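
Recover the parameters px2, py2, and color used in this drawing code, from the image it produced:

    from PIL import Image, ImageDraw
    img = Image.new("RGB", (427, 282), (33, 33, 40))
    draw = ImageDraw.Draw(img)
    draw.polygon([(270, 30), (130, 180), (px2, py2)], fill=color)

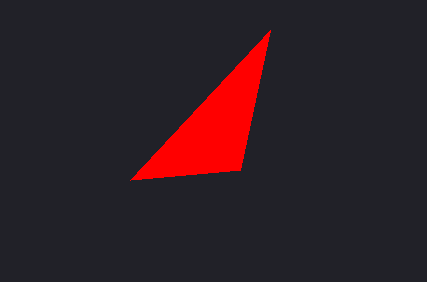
px2 = 240; py2 = 170; color = 'red'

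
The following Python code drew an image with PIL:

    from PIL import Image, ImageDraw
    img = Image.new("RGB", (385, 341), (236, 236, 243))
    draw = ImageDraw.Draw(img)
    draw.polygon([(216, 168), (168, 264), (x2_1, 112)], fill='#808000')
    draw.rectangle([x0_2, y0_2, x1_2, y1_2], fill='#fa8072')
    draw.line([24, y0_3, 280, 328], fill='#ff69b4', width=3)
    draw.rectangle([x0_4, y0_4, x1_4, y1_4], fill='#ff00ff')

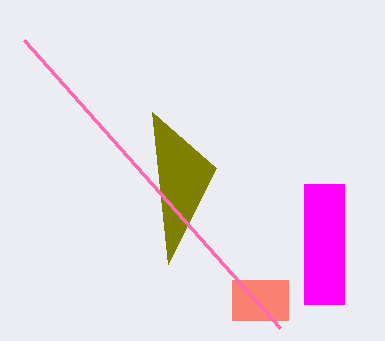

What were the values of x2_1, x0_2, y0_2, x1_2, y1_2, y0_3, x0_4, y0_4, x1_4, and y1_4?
x2_1 = 152; x0_2 = 232; y0_2 = 280; x1_2 = 288; y1_2 = 320; y0_3 = 40; x0_4 = 304; y0_4 = 184; x1_4 = 344; y1_4 = 304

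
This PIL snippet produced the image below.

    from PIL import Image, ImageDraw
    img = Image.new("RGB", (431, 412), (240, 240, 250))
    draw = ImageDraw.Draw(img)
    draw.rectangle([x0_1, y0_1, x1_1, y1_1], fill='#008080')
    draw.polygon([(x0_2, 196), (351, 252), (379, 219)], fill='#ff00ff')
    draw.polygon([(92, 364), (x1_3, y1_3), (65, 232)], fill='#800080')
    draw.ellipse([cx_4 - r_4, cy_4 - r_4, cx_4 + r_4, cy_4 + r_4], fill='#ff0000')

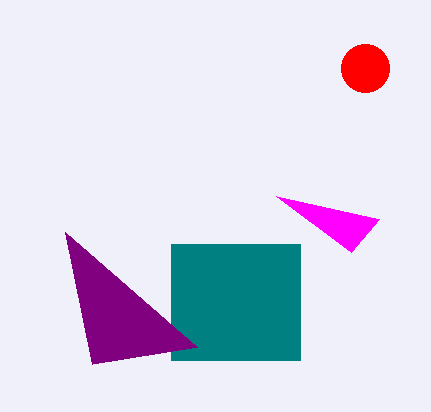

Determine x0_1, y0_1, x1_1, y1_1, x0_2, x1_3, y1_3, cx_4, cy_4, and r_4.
x0_1 = 171, y0_1 = 244, x1_1 = 300, y1_1 = 360, x0_2 = 276, x1_3 = 197, y1_3 = 347, cx_4 = 365, cy_4 = 68, r_4 = 24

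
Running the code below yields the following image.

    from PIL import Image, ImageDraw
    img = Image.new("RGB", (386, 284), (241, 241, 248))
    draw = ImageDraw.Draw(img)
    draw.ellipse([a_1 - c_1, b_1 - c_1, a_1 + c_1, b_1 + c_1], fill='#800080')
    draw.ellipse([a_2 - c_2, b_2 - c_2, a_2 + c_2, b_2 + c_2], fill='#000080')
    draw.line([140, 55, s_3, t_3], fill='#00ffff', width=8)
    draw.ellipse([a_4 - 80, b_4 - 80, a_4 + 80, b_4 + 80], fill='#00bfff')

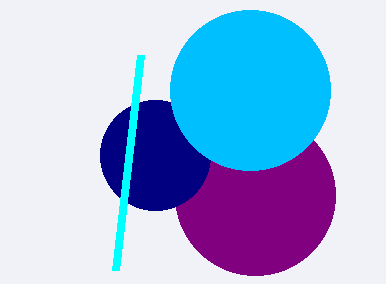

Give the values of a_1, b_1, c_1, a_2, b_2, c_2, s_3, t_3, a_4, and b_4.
a_1 = 255, b_1 = 195, c_1 = 80, a_2 = 155, b_2 = 155, c_2 = 55, s_3 = 115, t_3 = 270, a_4 = 250, b_4 = 90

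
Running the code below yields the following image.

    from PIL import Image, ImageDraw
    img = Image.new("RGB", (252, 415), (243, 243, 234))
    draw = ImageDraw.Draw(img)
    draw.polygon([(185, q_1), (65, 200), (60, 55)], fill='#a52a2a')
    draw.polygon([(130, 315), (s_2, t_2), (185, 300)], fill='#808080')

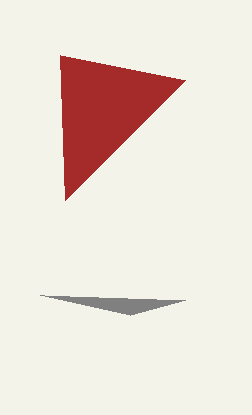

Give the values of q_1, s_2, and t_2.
q_1 = 80; s_2 = 40; t_2 = 295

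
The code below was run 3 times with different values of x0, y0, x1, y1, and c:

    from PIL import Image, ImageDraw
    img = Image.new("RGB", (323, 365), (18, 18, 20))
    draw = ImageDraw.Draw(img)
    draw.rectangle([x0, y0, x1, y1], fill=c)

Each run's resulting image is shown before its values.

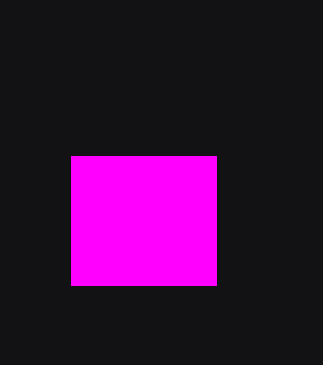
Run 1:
x0 = 71
y0 = 156
x1 = 216
y1 = 285
c = 'magenta'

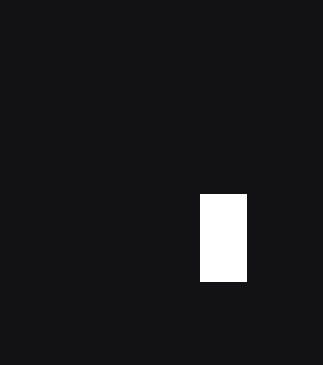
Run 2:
x0 = 200; y0 = 194; x1 = 246; y1 = 281; c = 'white'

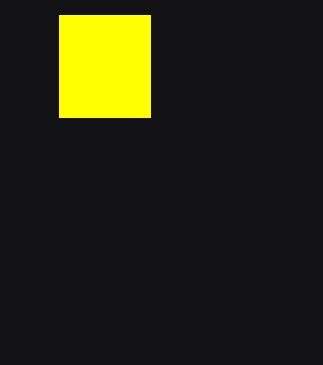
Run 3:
x0 = 59
y0 = 15
x1 = 150
y1 = 117
c = 'yellow'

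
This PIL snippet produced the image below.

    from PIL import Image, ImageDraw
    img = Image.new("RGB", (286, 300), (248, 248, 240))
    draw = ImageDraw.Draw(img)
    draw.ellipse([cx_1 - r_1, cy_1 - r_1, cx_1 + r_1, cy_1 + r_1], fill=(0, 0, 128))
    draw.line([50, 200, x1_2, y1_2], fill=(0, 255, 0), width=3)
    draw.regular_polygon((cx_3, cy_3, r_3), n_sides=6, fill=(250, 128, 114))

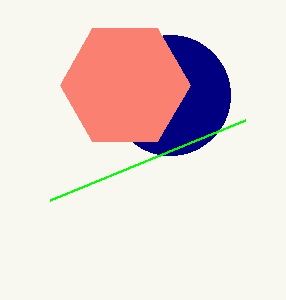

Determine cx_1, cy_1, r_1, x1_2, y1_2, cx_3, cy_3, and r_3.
cx_1 = 170
cy_1 = 95
r_1 = 60
x1_2 = 245
y1_2 = 120
cx_3 = 125
cy_3 = 85
r_3 = 65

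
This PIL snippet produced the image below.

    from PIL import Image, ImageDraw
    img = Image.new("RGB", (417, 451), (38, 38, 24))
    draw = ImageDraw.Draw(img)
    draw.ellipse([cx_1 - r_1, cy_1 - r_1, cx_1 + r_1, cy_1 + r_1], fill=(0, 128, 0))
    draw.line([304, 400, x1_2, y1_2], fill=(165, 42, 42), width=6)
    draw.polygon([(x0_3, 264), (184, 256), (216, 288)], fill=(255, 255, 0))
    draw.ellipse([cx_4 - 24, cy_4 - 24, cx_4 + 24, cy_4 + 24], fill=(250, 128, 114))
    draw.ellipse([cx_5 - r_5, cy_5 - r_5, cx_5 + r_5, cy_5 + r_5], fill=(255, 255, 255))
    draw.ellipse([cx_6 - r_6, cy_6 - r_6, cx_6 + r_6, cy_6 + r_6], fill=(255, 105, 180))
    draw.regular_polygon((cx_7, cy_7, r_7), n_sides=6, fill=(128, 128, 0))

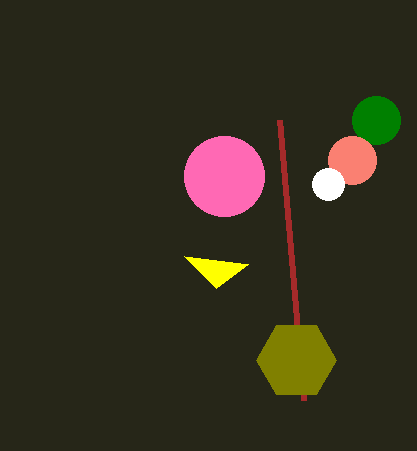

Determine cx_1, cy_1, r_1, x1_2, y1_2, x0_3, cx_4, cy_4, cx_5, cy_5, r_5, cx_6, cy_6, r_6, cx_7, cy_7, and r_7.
cx_1 = 376
cy_1 = 120
r_1 = 24
x1_2 = 280
y1_2 = 120
x0_3 = 248
cx_4 = 352
cy_4 = 160
cx_5 = 328
cy_5 = 184
r_5 = 16
cx_6 = 224
cy_6 = 176
r_6 = 40
cx_7 = 296
cy_7 = 360
r_7 = 40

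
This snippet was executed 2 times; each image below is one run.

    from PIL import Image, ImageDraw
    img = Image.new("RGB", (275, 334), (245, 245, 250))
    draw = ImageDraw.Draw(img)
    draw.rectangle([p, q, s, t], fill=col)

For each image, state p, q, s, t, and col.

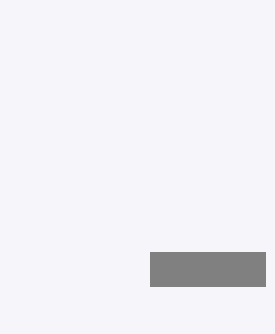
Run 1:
p = 150; q = 252; s = 265; t = 286; col = 'gray'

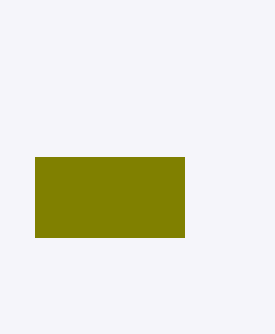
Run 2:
p = 35, q = 157, s = 184, t = 237, col = 'olive'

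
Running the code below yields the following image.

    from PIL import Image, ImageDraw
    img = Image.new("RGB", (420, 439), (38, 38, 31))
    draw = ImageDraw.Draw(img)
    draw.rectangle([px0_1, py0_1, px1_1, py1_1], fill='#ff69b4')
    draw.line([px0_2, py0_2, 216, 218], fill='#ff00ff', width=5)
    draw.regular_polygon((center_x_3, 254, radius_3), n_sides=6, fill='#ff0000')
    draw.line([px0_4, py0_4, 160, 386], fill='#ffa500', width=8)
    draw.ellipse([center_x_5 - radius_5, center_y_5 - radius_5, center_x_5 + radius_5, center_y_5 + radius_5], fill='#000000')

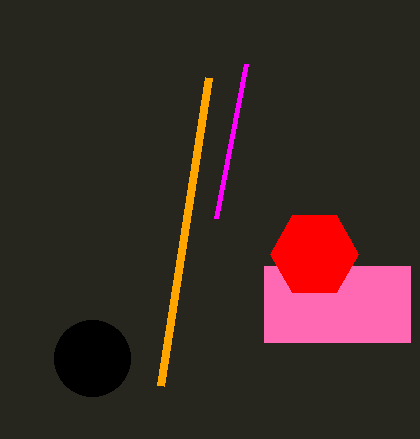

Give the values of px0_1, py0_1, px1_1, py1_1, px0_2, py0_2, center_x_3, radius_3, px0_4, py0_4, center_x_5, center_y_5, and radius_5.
px0_1 = 264
py0_1 = 266
px1_1 = 410
py1_1 = 342
px0_2 = 246
py0_2 = 64
center_x_3 = 314
radius_3 = 44
px0_4 = 208
py0_4 = 78
center_x_5 = 92
center_y_5 = 358
radius_5 = 38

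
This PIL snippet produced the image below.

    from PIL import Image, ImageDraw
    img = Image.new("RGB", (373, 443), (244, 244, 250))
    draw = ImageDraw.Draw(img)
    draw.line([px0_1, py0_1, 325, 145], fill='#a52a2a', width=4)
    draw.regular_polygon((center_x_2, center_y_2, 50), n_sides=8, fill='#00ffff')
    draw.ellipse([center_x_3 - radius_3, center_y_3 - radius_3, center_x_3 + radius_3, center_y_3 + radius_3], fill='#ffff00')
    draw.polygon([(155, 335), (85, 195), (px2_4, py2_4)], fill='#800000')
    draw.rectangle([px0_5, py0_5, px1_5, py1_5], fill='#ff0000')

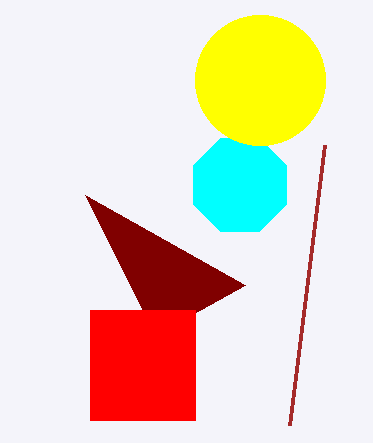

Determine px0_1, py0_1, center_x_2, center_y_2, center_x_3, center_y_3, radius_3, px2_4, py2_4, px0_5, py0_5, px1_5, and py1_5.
px0_1 = 290
py0_1 = 425
center_x_2 = 240
center_y_2 = 185
center_x_3 = 260
center_y_3 = 80
radius_3 = 65
px2_4 = 245
py2_4 = 285
px0_5 = 90
py0_5 = 310
px1_5 = 195
py1_5 = 420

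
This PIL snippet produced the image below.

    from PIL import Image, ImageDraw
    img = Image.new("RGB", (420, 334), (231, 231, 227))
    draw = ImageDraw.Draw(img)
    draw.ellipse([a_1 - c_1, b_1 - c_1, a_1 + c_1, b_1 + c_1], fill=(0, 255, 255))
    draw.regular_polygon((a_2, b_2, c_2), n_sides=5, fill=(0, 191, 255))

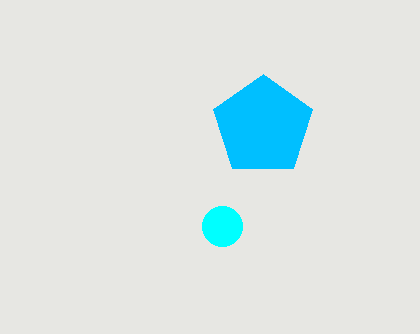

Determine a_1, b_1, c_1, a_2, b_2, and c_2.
a_1 = 222
b_1 = 226
c_1 = 20
a_2 = 263
b_2 = 126
c_2 = 52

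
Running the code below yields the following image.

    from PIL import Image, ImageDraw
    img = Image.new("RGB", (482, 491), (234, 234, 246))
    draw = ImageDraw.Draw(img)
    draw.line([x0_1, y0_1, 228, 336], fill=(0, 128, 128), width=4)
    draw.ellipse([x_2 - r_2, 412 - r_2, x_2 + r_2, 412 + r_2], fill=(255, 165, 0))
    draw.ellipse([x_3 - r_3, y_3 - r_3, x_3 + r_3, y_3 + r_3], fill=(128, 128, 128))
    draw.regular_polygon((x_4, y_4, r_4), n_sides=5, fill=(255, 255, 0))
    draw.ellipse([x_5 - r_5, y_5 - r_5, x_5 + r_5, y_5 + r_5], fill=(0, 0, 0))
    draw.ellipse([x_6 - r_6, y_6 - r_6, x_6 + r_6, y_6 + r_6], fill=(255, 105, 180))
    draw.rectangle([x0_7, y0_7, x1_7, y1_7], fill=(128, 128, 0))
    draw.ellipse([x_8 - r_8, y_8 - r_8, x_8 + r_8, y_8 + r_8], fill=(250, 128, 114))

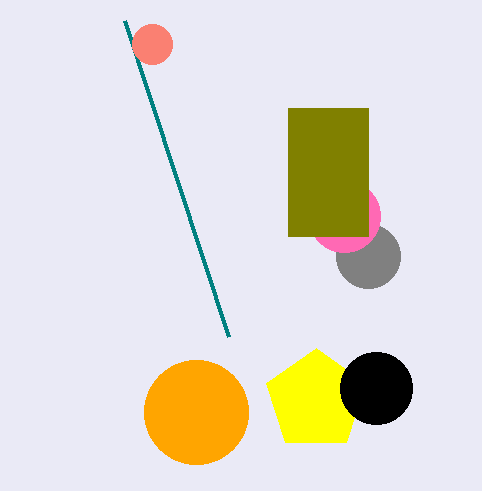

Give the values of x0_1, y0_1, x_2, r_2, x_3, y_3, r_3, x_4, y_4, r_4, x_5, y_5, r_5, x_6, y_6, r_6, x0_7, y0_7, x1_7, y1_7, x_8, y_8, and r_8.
x0_1 = 124, y0_1 = 20, x_2 = 196, r_2 = 52, x_3 = 368, y_3 = 256, r_3 = 32, x_4 = 316, y_4 = 400, r_4 = 52, x_5 = 376, y_5 = 388, r_5 = 36, x_6 = 344, y_6 = 216, r_6 = 36, x0_7 = 288, y0_7 = 108, x1_7 = 368, y1_7 = 236, x_8 = 152, y_8 = 44, r_8 = 20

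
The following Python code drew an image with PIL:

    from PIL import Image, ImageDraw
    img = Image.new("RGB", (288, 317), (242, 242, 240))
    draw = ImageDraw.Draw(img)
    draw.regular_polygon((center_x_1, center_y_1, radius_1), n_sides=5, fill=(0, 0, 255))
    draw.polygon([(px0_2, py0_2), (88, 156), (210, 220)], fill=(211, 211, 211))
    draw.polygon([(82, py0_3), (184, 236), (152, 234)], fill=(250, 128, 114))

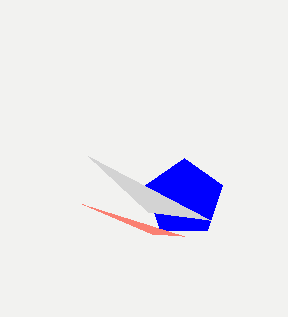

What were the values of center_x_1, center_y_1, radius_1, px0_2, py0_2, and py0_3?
center_x_1 = 184
center_y_1 = 198
radius_1 = 40
px0_2 = 148
py0_2 = 212
py0_3 = 204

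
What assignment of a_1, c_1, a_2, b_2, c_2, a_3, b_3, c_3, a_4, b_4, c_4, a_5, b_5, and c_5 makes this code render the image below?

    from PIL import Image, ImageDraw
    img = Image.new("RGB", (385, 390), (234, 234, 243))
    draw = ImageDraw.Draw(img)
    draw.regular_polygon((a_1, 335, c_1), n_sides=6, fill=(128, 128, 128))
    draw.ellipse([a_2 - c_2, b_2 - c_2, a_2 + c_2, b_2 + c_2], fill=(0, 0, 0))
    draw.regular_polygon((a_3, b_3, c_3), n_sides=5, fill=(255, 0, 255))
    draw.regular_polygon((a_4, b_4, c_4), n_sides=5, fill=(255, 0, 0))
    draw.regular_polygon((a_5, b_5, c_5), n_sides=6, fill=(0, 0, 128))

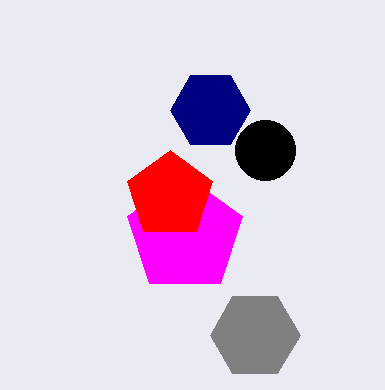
a_1 = 255
c_1 = 45
a_2 = 265
b_2 = 150
c_2 = 30
a_3 = 185
b_3 = 235
c_3 = 60
a_4 = 170
b_4 = 195
c_4 = 45
a_5 = 210
b_5 = 110
c_5 = 40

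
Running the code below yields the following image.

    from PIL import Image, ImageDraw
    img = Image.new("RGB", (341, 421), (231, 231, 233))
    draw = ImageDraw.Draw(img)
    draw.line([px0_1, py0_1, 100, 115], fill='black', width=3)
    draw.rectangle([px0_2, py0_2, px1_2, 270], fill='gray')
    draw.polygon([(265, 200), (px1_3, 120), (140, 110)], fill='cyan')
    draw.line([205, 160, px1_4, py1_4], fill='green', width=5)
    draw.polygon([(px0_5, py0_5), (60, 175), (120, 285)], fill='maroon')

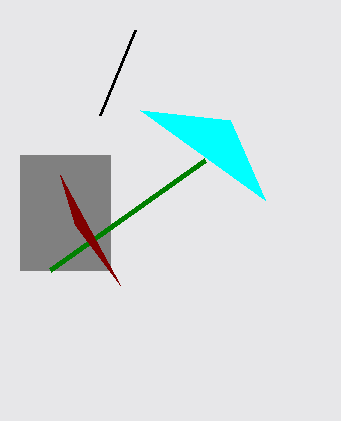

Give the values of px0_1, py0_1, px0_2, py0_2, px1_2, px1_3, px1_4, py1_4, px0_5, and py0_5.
px0_1 = 135; py0_1 = 30; px0_2 = 20; py0_2 = 155; px1_2 = 110; px1_3 = 230; px1_4 = 50; py1_4 = 270; px0_5 = 75; py0_5 = 225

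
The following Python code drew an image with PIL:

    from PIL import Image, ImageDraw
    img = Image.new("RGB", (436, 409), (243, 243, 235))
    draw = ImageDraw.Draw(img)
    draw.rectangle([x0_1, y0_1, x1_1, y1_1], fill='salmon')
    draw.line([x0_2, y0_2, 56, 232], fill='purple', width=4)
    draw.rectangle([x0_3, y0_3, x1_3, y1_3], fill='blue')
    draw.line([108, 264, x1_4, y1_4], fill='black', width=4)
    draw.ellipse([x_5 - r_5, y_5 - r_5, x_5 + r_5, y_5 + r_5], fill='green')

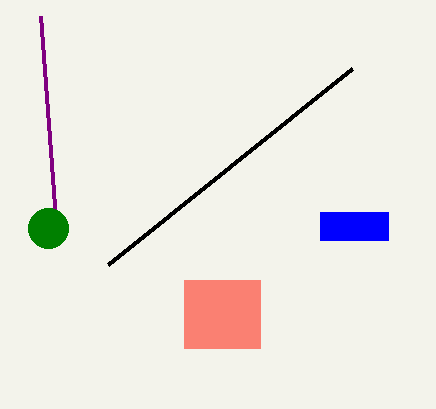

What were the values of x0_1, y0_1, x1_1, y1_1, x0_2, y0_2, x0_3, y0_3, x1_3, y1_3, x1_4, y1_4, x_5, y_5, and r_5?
x0_1 = 184
y0_1 = 280
x1_1 = 260
y1_1 = 348
x0_2 = 40
y0_2 = 16
x0_3 = 320
y0_3 = 212
x1_3 = 388
y1_3 = 240
x1_4 = 352
y1_4 = 68
x_5 = 48
y_5 = 228
r_5 = 20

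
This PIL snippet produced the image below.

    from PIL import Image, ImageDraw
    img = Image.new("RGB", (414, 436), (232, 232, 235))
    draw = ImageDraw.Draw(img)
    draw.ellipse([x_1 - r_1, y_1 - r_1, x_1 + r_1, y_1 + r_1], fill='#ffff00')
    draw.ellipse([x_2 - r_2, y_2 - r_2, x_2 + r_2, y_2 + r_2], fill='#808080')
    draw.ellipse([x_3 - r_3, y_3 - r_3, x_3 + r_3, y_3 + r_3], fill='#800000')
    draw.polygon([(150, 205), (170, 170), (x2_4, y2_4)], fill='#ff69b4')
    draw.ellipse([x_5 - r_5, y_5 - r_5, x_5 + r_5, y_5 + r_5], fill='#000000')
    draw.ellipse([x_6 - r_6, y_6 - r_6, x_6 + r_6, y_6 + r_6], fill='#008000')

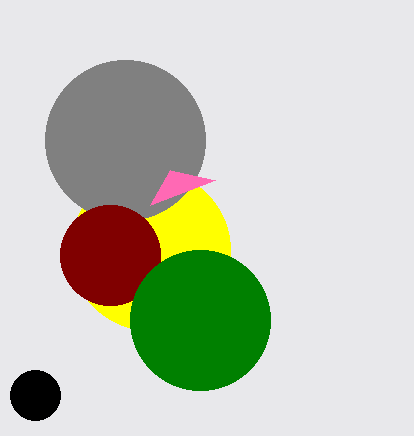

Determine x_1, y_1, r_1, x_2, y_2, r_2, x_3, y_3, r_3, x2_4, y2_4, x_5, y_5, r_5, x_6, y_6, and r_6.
x_1 = 150, y_1 = 250, r_1 = 80, x_2 = 125, y_2 = 140, r_2 = 80, x_3 = 110, y_3 = 255, r_3 = 50, x2_4 = 215, y2_4 = 180, x_5 = 35, y_5 = 395, r_5 = 25, x_6 = 200, y_6 = 320, r_6 = 70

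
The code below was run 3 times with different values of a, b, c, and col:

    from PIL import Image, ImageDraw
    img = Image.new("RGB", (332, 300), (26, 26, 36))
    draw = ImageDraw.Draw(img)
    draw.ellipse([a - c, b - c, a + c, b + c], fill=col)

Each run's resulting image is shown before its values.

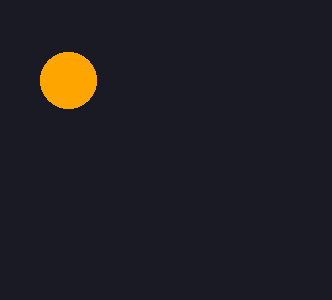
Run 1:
a = 68; b = 80; c = 28; col = 'orange'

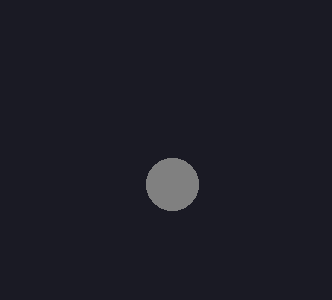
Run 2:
a = 172, b = 184, c = 26, col = 'gray'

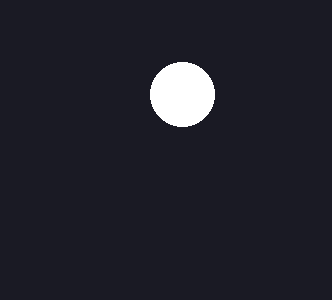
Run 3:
a = 182; b = 94; c = 32; col = 'white'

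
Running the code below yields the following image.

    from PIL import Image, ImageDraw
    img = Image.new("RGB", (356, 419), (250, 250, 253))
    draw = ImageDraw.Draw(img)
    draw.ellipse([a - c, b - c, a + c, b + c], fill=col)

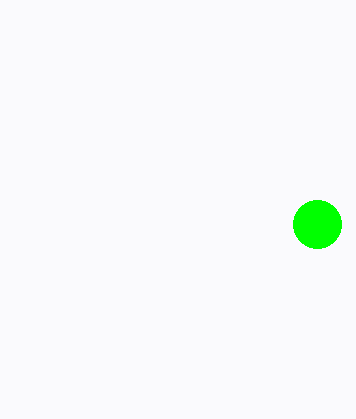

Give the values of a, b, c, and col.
a = 317
b = 224
c = 24
col = 'lime'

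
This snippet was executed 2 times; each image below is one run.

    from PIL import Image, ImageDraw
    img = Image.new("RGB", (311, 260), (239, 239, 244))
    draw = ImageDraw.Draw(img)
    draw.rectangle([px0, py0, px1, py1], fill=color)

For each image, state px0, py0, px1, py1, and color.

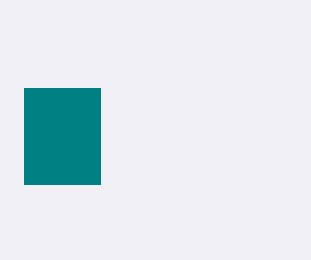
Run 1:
px0 = 24; py0 = 88; px1 = 100; py1 = 184; color = 'teal'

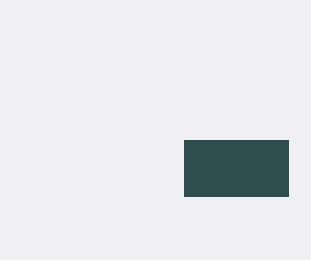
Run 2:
px0 = 184
py0 = 140
px1 = 288
py1 = 196
color = 'darkslategray'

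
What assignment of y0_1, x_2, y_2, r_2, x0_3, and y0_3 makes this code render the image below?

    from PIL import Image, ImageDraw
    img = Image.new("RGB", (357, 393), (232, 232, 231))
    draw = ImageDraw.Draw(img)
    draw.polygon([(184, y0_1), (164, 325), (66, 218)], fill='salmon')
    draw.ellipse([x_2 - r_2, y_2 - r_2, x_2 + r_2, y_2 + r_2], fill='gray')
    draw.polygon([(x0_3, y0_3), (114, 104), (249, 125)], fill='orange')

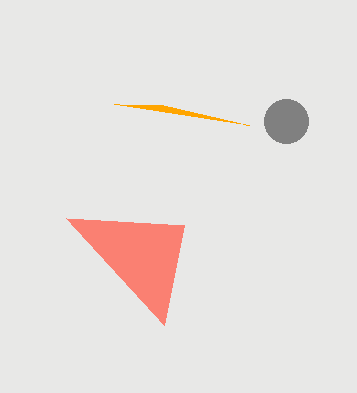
y0_1 = 225
x_2 = 286
y_2 = 121
r_2 = 22
x0_3 = 163
y0_3 = 105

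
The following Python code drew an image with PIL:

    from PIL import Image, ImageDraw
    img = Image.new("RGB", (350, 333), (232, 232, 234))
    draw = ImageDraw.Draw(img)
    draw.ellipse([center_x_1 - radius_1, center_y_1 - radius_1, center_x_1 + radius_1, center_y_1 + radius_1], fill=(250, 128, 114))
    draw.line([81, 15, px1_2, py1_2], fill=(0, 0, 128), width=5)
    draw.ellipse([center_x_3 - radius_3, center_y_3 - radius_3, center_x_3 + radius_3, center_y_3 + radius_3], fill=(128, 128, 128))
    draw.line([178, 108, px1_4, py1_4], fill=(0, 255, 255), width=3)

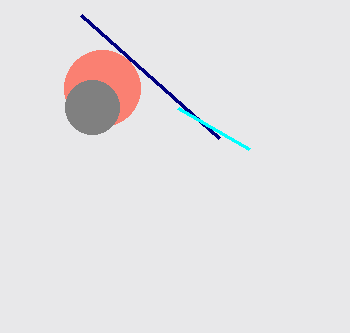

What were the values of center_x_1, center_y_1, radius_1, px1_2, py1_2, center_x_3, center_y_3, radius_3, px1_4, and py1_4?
center_x_1 = 102
center_y_1 = 88
radius_1 = 38
px1_2 = 219
py1_2 = 138
center_x_3 = 92
center_y_3 = 107
radius_3 = 27
px1_4 = 249
py1_4 = 149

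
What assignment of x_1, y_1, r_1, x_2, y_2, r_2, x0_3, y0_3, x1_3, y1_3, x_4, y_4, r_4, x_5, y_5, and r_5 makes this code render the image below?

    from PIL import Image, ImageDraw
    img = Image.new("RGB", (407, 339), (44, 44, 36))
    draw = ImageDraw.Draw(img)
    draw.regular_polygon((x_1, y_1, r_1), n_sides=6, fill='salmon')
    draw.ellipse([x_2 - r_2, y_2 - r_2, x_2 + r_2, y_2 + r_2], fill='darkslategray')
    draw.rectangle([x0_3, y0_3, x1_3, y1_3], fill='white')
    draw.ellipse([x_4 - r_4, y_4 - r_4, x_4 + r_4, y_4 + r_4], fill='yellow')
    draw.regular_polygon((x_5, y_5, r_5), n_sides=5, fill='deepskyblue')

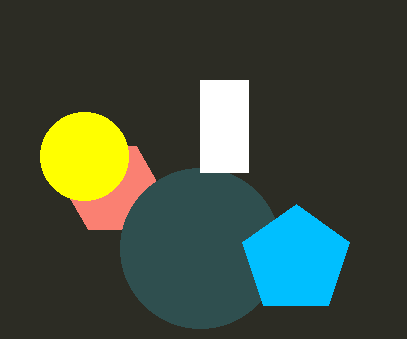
x_1 = 112
y_1 = 188
r_1 = 48
x_2 = 200
y_2 = 248
r_2 = 80
x0_3 = 200
y0_3 = 80
x1_3 = 248
y1_3 = 172
x_4 = 84
y_4 = 156
r_4 = 44
x_5 = 296
y_5 = 260
r_5 = 56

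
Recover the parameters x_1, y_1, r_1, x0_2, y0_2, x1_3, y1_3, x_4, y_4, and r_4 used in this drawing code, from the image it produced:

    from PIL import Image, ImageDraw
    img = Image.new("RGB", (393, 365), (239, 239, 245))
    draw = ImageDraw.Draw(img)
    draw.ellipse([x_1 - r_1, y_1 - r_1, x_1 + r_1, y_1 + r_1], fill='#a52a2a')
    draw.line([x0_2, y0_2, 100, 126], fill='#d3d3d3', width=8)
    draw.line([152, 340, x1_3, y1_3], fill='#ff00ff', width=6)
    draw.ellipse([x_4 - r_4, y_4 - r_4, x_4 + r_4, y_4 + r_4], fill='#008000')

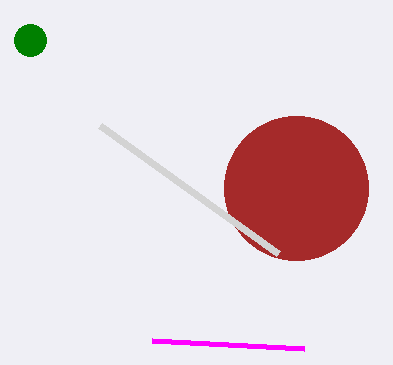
x_1 = 296
y_1 = 188
r_1 = 72
x0_2 = 278
y0_2 = 254
x1_3 = 304
y1_3 = 348
x_4 = 30
y_4 = 40
r_4 = 16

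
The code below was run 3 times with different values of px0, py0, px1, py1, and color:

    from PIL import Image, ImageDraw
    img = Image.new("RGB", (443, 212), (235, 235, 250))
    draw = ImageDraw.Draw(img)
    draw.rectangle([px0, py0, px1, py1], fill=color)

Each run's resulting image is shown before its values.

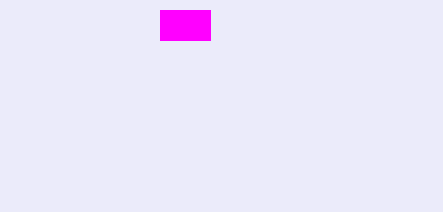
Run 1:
px0 = 160
py0 = 10
px1 = 210
py1 = 40
color = 'magenta'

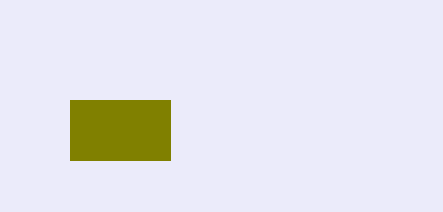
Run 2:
px0 = 70; py0 = 100; px1 = 170; py1 = 160; color = 'olive'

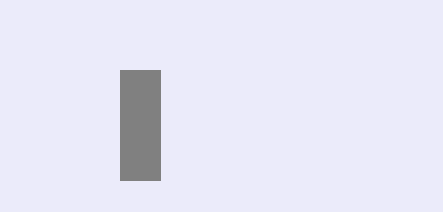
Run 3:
px0 = 120
py0 = 70
px1 = 160
py1 = 180
color = 'gray'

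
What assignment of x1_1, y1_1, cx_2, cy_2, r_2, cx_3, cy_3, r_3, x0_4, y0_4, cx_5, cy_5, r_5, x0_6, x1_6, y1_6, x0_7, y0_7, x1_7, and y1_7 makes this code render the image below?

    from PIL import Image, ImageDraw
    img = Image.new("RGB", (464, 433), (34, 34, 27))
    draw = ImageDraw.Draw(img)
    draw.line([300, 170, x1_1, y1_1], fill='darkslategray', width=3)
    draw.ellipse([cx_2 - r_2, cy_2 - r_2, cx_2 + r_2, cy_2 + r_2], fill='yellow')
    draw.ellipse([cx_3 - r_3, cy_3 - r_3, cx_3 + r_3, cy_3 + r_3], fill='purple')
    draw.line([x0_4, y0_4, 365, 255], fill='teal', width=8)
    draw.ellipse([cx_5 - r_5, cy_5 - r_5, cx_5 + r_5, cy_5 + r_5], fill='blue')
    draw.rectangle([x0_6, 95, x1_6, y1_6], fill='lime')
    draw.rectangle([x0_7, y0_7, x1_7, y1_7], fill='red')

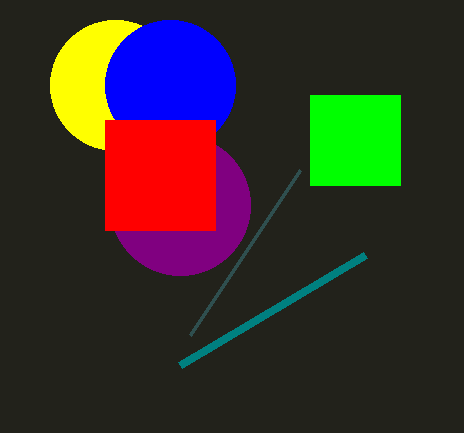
x1_1 = 190
y1_1 = 335
cx_2 = 115
cy_2 = 85
r_2 = 65
cx_3 = 180
cy_3 = 205
r_3 = 70
x0_4 = 180
y0_4 = 365
cx_5 = 170
cy_5 = 85
r_5 = 65
x0_6 = 310
x1_6 = 400
y1_6 = 185
x0_7 = 105
y0_7 = 120
x1_7 = 215
y1_7 = 230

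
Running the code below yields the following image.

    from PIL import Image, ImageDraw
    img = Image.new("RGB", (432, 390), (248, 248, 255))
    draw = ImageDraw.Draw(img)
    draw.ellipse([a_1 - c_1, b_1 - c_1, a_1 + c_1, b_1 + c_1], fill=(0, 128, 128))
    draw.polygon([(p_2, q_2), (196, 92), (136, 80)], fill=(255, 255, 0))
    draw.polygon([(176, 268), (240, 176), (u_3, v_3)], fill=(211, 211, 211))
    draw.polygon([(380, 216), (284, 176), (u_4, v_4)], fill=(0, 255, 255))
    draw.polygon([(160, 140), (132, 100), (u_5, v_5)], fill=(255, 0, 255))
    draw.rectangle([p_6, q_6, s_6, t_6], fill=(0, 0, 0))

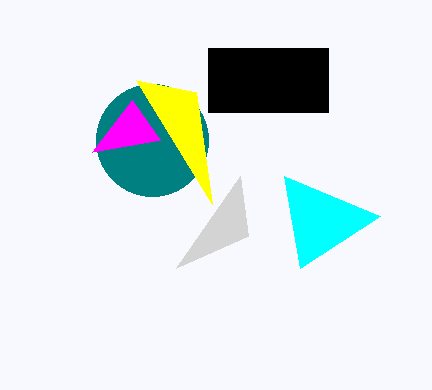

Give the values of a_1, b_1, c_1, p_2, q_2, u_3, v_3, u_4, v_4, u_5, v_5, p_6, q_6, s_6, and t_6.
a_1 = 152, b_1 = 140, c_1 = 56, p_2 = 212, q_2 = 204, u_3 = 248, v_3 = 236, u_4 = 300, v_4 = 268, u_5 = 92, v_5 = 152, p_6 = 208, q_6 = 48, s_6 = 328, t_6 = 112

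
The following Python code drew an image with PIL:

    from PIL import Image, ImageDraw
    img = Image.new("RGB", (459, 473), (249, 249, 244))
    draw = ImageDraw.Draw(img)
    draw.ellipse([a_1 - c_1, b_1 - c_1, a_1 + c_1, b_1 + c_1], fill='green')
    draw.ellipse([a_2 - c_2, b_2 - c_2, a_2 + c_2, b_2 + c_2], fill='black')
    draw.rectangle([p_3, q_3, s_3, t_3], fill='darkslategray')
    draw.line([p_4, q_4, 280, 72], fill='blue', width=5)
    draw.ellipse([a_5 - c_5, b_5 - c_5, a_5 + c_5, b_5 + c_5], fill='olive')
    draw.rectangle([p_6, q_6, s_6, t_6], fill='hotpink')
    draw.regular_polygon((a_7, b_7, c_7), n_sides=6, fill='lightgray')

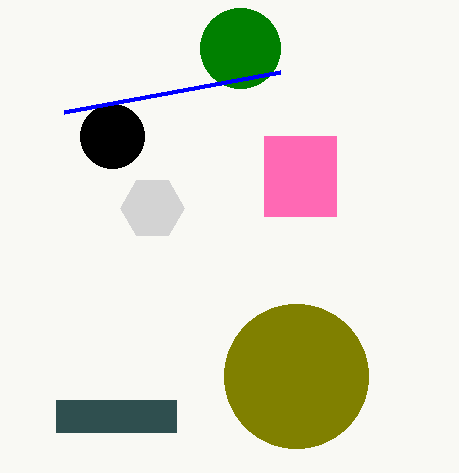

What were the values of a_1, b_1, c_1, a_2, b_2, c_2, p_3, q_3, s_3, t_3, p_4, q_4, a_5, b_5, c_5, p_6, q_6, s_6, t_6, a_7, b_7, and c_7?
a_1 = 240, b_1 = 48, c_1 = 40, a_2 = 112, b_2 = 136, c_2 = 32, p_3 = 56, q_3 = 400, s_3 = 176, t_3 = 432, p_4 = 64, q_4 = 112, a_5 = 296, b_5 = 376, c_5 = 72, p_6 = 264, q_6 = 136, s_6 = 336, t_6 = 216, a_7 = 152, b_7 = 208, c_7 = 32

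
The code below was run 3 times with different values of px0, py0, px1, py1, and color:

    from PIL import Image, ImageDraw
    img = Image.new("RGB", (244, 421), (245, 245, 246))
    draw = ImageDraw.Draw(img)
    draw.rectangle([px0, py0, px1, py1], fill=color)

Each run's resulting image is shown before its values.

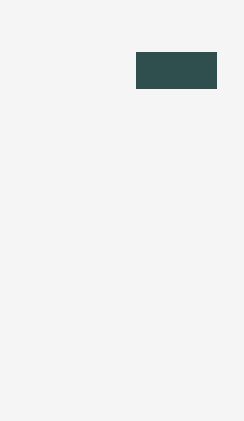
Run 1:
px0 = 136, py0 = 52, px1 = 216, py1 = 88, color = 'darkslategray'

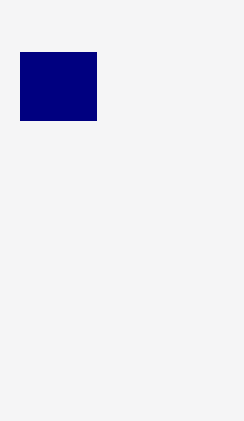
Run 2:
px0 = 20, py0 = 52, px1 = 96, py1 = 120, color = 'navy'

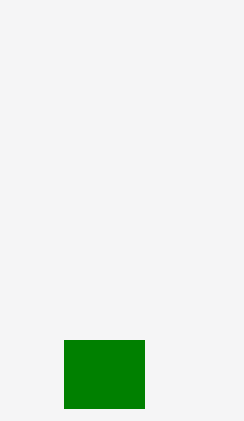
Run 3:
px0 = 64
py0 = 340
px1 = 144
py1 = 408
color = 'green'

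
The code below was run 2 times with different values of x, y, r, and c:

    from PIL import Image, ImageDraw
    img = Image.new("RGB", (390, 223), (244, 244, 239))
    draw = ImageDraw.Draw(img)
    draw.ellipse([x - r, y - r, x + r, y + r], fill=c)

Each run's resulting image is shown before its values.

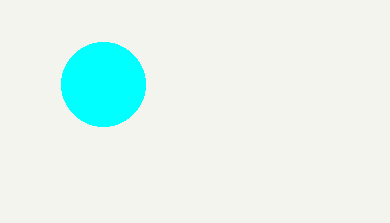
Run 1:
x = 103
y = 84
r = 42
c = 'cyan'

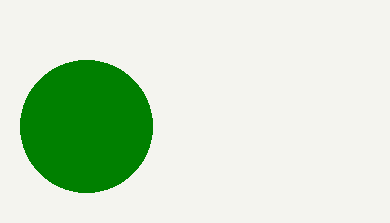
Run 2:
x = 86, y = 126, r = 66, c = 'green'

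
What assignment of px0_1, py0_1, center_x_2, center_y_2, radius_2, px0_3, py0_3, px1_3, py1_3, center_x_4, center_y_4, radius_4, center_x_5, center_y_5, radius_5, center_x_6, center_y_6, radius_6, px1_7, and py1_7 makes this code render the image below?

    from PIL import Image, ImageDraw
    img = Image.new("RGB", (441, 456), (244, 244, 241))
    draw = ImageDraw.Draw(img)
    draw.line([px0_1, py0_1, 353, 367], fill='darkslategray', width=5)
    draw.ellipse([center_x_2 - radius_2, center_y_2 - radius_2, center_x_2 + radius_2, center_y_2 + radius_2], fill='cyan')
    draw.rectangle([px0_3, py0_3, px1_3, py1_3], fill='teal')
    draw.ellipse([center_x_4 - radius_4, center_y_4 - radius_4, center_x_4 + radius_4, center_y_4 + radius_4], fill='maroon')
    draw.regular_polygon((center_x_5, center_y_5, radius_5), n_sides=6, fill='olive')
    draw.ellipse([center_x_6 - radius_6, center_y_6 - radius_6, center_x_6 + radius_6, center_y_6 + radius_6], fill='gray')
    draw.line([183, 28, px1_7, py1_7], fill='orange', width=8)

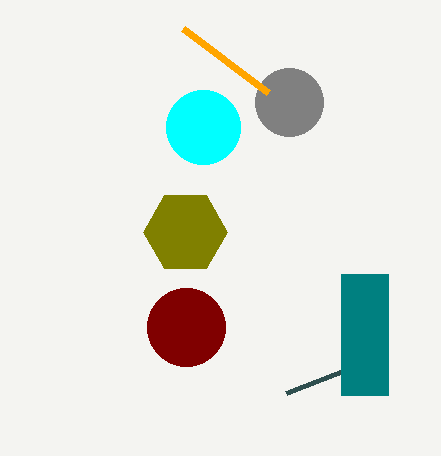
px0_1 = 286; py0_1 = 393; center_x_2 = 203; center_y_2 = 127; radius_2 = 37; px0_3 = 341; py0_3 = 274; px1_3 = 388; py1_3 = 395; center_x_4 = 186; center_y_4 = 327; radius_4 = 39; center_x_5 = 185; center_y_5 = 232; radius_5 = 42; center_x_6 = 289; center_y_6 = 102; radius_6 = 34; px1_7 = 268; py1_7 = 92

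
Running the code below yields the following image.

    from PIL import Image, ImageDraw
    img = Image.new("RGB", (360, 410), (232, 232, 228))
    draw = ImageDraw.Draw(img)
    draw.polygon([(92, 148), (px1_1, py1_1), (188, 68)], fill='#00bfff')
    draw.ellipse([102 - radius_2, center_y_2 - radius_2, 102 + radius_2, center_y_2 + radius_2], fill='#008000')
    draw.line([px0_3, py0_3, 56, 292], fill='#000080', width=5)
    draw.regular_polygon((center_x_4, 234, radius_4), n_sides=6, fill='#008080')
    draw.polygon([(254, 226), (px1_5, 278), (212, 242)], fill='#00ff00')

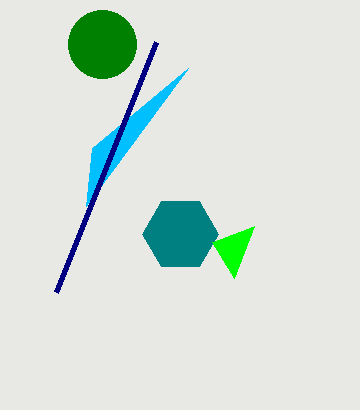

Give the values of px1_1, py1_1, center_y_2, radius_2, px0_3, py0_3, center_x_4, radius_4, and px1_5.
px1_1 = 86; py1_1 = 206; center_y_2 = 44; radius_2 = 34; px0_3 = 156; py0_3 = 42; center_x_4 = 180; radius_4 = 38; px1_5 = 234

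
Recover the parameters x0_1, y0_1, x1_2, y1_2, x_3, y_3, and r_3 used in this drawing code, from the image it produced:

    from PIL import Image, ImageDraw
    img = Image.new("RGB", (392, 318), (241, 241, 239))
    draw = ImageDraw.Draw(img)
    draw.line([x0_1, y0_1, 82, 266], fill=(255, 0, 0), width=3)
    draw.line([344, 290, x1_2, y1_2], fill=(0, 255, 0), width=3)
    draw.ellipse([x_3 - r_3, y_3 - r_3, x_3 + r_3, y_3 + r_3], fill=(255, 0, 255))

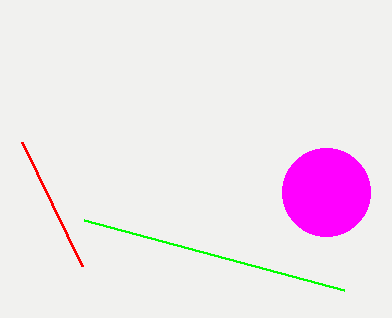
x0_1 = 22, y0_1 = 142, x1_2 = 84, y1_2 = 220, x_3 = 326, y_3 = 192, r_3 = 44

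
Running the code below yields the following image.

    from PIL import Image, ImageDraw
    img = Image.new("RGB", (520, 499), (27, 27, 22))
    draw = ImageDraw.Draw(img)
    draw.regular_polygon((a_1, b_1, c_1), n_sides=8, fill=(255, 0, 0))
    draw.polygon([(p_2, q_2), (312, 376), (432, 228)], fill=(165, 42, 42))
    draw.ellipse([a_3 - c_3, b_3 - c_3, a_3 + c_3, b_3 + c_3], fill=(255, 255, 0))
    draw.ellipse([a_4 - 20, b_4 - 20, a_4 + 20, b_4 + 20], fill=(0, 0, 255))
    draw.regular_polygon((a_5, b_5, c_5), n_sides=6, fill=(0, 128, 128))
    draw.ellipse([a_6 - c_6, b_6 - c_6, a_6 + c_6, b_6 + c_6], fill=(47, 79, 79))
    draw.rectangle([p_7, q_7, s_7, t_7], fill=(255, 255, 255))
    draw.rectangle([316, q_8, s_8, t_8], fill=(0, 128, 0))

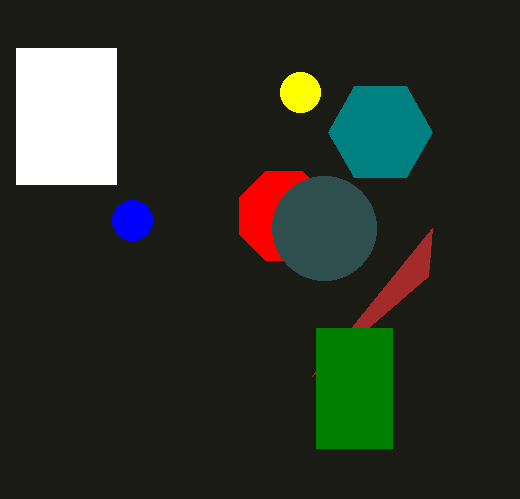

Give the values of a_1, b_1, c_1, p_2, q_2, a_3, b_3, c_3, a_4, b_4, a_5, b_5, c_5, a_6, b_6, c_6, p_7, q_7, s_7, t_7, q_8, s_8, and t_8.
a_1 = 284
b_1 = 216
c_1 = 48
p_2 = 428
q_2 = 276
a_3 = 300
b_3 = 92
c_3 = 20
a_4 = 132
b_4 = 220
a_5 = 380
b_5 = 132
c_5 = 52
a_6 = 324
b_6 = 228
c_6 = 52
p_7 = 16
q_7 = 48
s_7 = 116
t_7 = 184
q_8 = 328
s_8 = 392
t_8 = 448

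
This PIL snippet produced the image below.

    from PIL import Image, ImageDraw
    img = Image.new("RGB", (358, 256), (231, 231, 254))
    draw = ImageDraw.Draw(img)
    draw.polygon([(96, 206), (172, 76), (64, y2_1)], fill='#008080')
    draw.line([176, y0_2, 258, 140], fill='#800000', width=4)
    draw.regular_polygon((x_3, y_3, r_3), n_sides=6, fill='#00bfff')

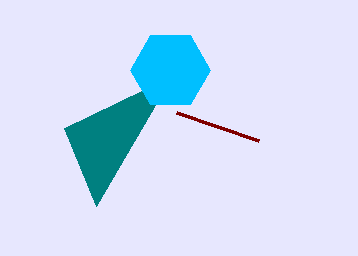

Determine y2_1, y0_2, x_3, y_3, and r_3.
y2_1 = 128, y0_2 = 112, x_3 = 170, y_3 = 70, r_3 = 40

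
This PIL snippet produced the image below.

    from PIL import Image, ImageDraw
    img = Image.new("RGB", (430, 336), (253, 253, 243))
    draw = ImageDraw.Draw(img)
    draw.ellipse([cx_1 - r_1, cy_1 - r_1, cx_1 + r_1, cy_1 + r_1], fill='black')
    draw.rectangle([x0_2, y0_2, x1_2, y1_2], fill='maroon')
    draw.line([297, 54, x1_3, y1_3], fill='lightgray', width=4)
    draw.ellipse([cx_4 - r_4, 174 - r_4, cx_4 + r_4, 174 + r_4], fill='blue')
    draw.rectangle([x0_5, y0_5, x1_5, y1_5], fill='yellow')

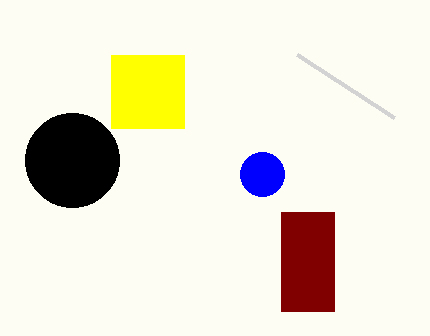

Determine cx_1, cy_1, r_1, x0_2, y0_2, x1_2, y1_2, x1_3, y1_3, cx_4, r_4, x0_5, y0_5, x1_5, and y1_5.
cx_1 = 72
cy_1 = 160
r_1 = 47
x0_2 = 281
y0_2 = 212
x1_2 = 334
y1_2 = 311
x1_3 = 394
y1_3 = 117
cx_4 = 262
r_4 = 22
x0_5 = 111
y0_5 = 55
x1_5 = 184
y1_5 = 128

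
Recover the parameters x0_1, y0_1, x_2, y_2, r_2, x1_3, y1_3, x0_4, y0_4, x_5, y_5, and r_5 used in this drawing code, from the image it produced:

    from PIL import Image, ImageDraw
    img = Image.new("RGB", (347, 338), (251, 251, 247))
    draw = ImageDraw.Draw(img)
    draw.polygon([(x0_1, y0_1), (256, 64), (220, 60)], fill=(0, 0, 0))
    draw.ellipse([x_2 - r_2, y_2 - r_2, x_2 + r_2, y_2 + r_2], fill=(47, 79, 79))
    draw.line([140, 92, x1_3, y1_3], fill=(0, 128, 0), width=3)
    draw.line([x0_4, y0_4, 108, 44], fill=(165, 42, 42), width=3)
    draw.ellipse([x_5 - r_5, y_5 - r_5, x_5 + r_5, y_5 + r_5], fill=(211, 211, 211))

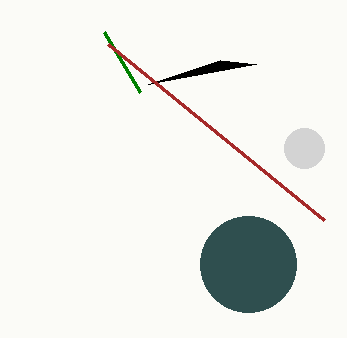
x0_1 = 148; y0_1 = 84; x_2 = 248; y_2 = 264; r_2 = 48; x1_3 = 104; y1_3 = 32; x0_4 = 324; y0_4 = 220; x_5 = 304; y_5 = 148; r_5 = 20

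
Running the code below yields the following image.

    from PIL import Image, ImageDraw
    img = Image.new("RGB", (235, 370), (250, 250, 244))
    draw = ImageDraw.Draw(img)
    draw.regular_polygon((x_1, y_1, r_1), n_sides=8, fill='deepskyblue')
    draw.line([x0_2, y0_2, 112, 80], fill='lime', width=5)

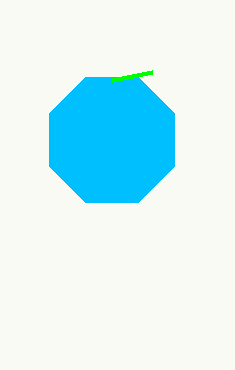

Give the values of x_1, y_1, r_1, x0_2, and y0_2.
x_1 = 112
y_1 = 140
r_1 = 68
x0_2 = 152
y0_2 = 72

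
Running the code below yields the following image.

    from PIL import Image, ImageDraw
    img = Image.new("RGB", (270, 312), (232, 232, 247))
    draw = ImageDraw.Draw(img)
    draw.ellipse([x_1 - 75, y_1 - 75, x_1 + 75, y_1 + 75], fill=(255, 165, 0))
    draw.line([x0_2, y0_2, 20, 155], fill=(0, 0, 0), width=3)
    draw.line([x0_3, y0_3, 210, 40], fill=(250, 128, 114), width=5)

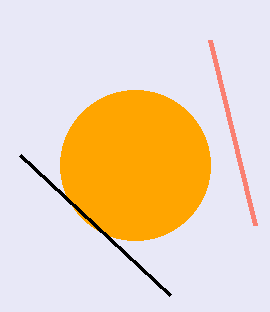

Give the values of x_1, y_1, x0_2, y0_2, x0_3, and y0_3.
x_1 = 135, y_1 = 165, x0_2 = 170, y0_2 = 295, x0_3 = 255, y0_3 = 225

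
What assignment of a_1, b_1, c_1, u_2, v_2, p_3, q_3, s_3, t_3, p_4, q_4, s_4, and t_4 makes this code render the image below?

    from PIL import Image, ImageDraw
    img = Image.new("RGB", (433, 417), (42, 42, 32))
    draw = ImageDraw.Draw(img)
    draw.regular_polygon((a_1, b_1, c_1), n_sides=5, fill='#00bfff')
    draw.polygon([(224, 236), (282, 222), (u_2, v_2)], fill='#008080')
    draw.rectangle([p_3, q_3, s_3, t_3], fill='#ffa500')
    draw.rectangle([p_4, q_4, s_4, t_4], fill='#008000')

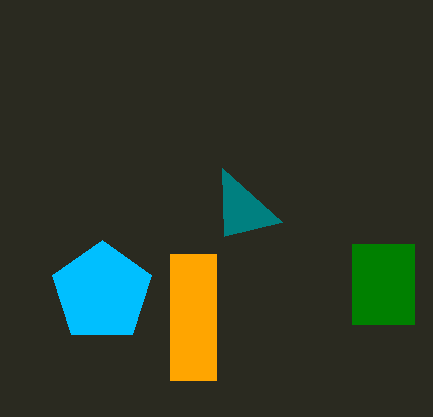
a_1 = 102; b_1 = 292; c_1 = 52; u_2 = 222; v_2 = 168; p_3 = 170; q_3 = 254; s_3 = 216; t_3 = 380; p_4 = 352; q_4 = 244; s_4 = 414; t_4 = 324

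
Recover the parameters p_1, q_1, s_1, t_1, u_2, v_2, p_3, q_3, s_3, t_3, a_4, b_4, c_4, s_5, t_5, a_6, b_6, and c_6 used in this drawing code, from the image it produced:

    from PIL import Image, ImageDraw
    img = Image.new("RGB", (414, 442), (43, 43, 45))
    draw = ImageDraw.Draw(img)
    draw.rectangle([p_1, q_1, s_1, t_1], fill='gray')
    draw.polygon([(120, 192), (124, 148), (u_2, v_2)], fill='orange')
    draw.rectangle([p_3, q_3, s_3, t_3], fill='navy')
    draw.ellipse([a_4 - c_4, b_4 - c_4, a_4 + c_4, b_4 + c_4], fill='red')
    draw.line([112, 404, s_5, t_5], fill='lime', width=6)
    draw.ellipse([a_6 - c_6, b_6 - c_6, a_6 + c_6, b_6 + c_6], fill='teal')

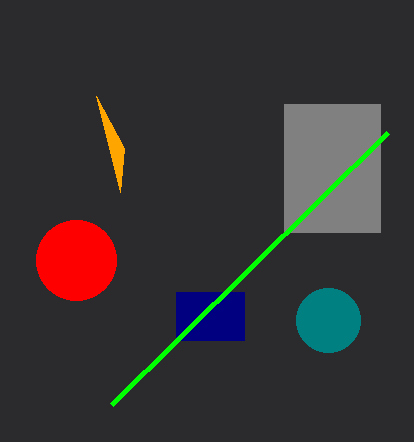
p_1 = 284
q_1 = 104
s_1 = 380
t_1 = 232
u_2 = 96
v_2 = 96
p_3 = 176
q_3 = 292
s_3 = 244
t_3 = 340
a_4 = 76
b_4 = 260
c_4 = 40
s_5 = 388
t_5 = 132
a_6 = 328
b_6 = 320
c_6 = 32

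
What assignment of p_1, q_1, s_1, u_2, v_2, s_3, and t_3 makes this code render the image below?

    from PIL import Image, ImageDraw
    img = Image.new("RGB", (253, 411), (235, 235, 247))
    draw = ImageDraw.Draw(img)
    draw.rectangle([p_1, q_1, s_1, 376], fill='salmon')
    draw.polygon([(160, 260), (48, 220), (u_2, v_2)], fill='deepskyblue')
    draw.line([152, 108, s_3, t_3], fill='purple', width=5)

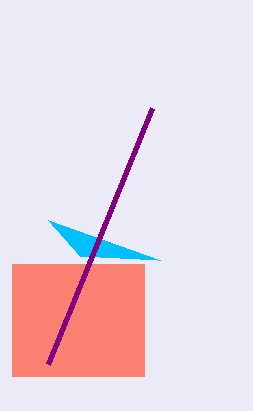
p_1 = 12
q_1 = 264
s_1 = 144
u_2 = 80
v_2 = 256
s_3 = 48
t_3 = 364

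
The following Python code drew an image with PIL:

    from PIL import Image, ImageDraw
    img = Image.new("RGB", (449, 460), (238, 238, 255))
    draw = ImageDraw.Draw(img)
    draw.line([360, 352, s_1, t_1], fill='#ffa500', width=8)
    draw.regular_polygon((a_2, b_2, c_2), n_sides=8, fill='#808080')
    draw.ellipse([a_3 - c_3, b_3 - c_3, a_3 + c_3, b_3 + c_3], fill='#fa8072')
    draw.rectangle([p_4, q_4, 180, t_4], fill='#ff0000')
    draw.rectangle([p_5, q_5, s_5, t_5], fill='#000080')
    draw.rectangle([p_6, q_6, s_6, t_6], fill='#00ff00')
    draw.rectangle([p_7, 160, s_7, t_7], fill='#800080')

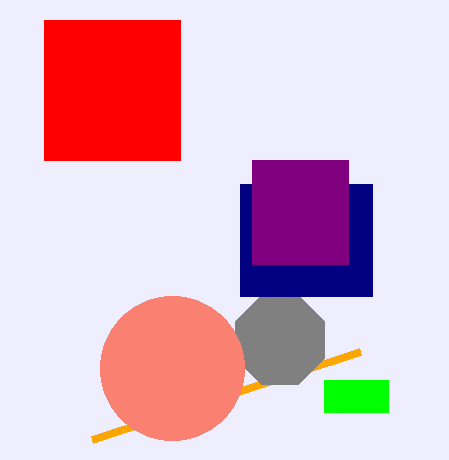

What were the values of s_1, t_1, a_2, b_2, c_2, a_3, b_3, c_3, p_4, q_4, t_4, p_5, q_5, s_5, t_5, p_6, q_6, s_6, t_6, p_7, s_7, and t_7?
s_1 = 92; t_1 = 440; a_2 = 280; b_2 = 340; c_2 = 48; a_3 = 172; b_3 = 368; c_3 = 72; p_4 = 44; q_4 = 20; t_4 = 160; p_5 = 240; q_5 = 184; s_5 = 372; t_5 = 296; p_6 = 324; q_6 = 380; s_6 = 388; t_6 = 412; p_7 = 252; s_7 = 348; t_7 = 264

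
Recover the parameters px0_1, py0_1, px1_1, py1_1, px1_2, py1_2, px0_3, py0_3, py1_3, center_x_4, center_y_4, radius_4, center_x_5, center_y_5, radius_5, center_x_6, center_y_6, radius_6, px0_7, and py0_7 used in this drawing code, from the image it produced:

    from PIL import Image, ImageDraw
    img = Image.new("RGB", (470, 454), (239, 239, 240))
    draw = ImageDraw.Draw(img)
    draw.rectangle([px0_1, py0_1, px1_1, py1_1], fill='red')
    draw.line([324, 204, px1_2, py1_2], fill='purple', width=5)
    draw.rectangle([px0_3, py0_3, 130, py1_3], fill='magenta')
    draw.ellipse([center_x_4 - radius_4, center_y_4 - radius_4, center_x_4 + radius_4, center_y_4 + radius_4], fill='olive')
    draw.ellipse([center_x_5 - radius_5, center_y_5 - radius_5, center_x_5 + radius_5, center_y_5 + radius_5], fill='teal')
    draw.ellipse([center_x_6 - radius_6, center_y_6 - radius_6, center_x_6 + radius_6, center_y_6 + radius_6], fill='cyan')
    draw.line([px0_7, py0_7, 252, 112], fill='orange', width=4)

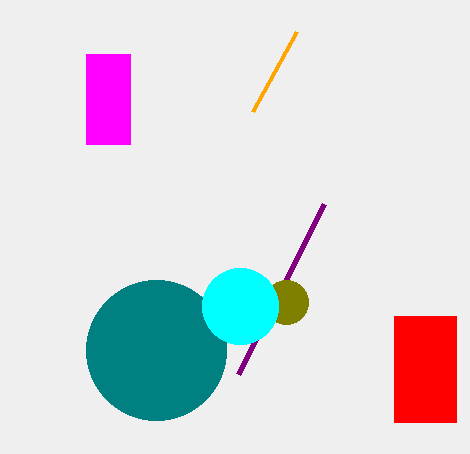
px0_1 = 394; py0_1 = 316; px1_1 = 456; py1_1 = 422; px1_2 = 238; py1_2 = 374; px0_3 = 86; py0_3 = 54; py1_3 = 144; center_x_4 = 286; center_y_4 = 302; radius_4 = 22; center_x_5 = 156; center_y_5 = 350; radius_5 = 70; center_x_6 = 240; center_y_6 = 306; radius_6 = 38; px0_7 = 296; py0_7 = 32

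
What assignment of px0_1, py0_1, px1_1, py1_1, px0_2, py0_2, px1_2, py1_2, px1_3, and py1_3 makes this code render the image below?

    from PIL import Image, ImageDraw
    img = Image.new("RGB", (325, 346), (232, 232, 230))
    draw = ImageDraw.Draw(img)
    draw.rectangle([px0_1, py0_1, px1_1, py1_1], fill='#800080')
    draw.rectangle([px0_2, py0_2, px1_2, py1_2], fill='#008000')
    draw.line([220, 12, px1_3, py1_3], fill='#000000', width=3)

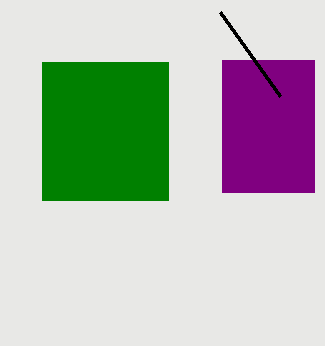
px0_1 = 222
py0_1 = 60
px1_1 = 314
py1_1 = 192
px0_2 = 42
py0_2 = 62
px1_2 = 168
py1_2 = 200
px1_3 = 280
py1_3 = 96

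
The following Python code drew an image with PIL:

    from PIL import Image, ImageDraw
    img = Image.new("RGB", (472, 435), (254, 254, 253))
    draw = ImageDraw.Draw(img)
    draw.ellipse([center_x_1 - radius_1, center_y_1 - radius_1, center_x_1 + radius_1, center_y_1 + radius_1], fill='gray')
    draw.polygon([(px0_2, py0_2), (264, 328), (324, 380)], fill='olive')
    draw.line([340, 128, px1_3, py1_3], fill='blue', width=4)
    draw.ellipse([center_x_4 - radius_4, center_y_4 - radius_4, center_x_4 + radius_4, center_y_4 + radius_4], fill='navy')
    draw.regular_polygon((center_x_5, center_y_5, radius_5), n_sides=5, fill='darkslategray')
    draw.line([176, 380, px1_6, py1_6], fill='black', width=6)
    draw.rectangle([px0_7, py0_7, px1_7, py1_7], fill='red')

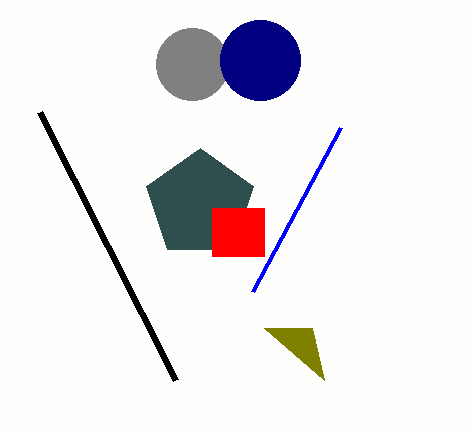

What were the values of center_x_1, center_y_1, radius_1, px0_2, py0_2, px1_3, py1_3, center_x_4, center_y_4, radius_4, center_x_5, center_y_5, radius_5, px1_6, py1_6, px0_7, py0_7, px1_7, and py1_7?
center_x_1 = 192; center_y_1 = 64; radius_1 = 36; px0_2 = 312; py0_2 = 328; px1_3 = 252; py1_3 = 292; center_x_4 = 260; center_y_4 = 60; radius_4 = 40; center_x_5 = 200; center_y_5 = 204; radius_5 = 56; px1_6 = 40; py1_6 = 112; px0_7 = 212; py0_7 = 208; px1_7 = 264; py1_7 = 256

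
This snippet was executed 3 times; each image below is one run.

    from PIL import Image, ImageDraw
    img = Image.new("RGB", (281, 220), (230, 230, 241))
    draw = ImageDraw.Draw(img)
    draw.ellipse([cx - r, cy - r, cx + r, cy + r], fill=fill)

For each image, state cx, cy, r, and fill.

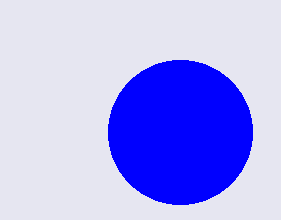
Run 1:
cx = 180
cy = 132
r = 72
fill = 'blue'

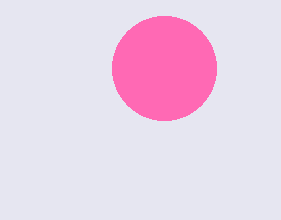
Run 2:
cx = 164, cy = 68, r = 52, fill = 'hotpink'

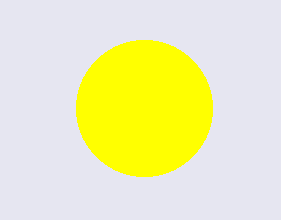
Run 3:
cx = 144
cy = 108
r = 68
fill = 'yellow'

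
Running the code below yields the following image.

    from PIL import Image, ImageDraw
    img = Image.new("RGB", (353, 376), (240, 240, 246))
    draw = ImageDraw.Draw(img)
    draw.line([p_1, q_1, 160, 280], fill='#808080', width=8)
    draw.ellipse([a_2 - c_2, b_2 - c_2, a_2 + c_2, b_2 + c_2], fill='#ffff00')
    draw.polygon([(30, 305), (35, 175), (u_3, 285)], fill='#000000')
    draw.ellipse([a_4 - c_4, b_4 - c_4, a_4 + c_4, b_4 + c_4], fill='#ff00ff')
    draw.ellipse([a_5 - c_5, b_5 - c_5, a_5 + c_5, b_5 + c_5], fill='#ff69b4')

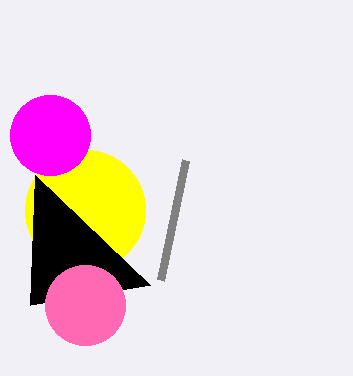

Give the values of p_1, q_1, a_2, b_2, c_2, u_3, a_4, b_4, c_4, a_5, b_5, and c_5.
p_1 = 185, q_1 = 160, a_2 = 85, b_2 = 210, c_2 = 60, u_3 = 150, a_4 = 50, b_4 = 135, c_4 = 40, a_5 = 85, b_5 = 305, c_5 = 40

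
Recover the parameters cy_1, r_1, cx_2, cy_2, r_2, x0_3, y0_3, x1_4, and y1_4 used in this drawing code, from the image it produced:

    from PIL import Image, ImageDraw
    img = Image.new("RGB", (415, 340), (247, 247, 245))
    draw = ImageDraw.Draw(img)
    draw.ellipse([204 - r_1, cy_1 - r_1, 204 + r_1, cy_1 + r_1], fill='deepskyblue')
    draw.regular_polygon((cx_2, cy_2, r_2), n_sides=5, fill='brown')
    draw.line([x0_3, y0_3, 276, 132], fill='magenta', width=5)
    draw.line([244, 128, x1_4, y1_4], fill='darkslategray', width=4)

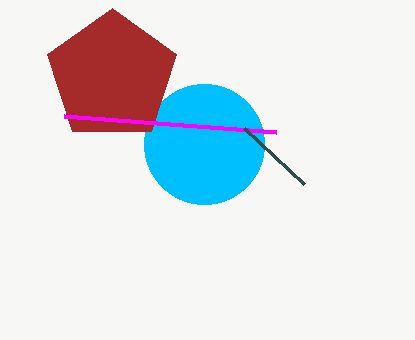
cy_1 = 144
r_1 = 60
cx_2 = 112
cy_2 = 76
r_2 = 68
x0_3 = 64
y0_3 = 116
x1_4 = 304
y1_4 = 184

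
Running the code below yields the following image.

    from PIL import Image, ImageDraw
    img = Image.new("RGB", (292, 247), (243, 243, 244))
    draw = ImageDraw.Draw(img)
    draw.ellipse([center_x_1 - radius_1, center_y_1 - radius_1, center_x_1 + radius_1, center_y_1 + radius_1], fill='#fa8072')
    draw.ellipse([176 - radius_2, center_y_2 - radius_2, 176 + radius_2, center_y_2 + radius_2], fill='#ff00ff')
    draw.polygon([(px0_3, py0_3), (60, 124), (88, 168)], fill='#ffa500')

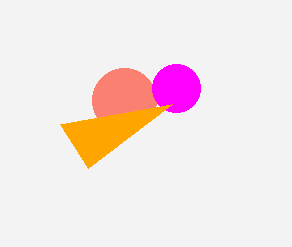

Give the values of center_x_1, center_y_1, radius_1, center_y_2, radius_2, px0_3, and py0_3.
center_x_1 = 124; center_y_1 = 100; radius_1 = 32; center_y_2 = 88; radius_2 = 24; px0_3 = 172; py0_3 = 104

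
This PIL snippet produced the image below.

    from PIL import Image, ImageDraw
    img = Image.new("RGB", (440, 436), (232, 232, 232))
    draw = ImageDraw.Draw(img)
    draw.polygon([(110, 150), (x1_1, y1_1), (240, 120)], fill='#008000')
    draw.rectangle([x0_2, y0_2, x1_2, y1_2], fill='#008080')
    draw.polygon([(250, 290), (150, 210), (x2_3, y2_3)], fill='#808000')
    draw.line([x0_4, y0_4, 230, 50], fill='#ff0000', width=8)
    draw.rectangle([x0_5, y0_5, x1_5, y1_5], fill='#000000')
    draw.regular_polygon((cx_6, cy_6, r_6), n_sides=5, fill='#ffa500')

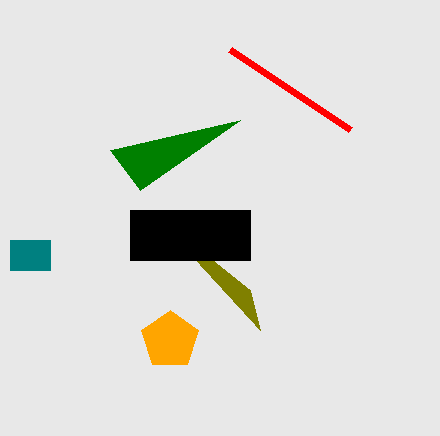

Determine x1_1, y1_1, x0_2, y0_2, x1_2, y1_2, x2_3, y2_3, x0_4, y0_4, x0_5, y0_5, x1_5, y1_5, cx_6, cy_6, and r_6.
x1_1 = 140, y1_1 = 190, x0_2 = 10, y0_2 = 240, x1_2 = 50, y1_2 = 270, x2_3 = 260, y2_3 = 330, x0_4 = 350, y0_4 = 130, x0_5 = 130, y0_5 = 210, x1_5 = 250, y1_5 = 260, cx_6 = 170, cy_6 = 340, r_6 = 30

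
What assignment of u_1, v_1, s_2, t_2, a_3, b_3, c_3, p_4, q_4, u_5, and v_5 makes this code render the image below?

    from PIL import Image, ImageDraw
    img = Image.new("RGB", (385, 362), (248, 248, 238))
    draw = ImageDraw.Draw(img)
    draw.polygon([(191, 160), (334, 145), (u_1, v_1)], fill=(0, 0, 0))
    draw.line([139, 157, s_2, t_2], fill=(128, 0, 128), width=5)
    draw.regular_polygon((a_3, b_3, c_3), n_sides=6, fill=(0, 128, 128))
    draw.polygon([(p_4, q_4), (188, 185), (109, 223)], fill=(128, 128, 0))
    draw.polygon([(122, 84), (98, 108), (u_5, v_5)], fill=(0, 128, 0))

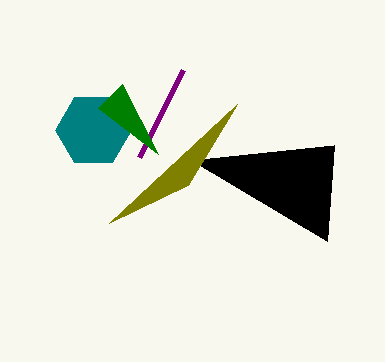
u_1 = 327, v_1 = 241, s_2 = 183, t_2 = 70, a_3 = 93, b_3 = 130, c_3 = 38, p_4 = 237, q_4 = 104, u_5 = 158, v_5 = 154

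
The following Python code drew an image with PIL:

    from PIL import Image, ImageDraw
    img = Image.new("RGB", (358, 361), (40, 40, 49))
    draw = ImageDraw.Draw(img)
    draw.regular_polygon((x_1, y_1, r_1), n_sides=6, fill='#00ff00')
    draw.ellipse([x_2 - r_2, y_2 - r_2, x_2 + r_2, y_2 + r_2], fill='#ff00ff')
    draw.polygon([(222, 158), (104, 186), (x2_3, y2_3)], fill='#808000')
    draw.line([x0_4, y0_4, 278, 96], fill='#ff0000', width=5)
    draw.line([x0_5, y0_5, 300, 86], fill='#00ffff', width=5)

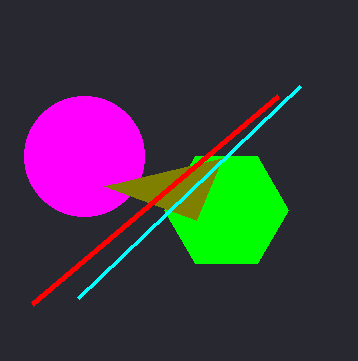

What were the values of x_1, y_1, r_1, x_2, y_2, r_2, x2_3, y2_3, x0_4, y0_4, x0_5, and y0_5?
x_1 = 226, y_1 = 210, r_1 = 62, x_2 = 84, y_2 = 156, r_2 = 60, x2_3 = 196, y2_3 = 220, x0_4 = 32, y0_4 = 304, x0_5 = 78, y0_5 = 298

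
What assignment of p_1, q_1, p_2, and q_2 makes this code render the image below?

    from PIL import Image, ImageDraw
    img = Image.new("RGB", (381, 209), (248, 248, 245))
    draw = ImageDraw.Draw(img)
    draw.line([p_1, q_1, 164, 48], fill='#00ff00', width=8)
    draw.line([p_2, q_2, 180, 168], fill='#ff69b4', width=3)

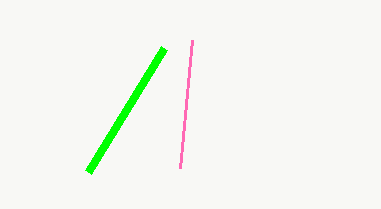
p_1 = 88, q_1 = 172, p_2 = 192, q_2 = 40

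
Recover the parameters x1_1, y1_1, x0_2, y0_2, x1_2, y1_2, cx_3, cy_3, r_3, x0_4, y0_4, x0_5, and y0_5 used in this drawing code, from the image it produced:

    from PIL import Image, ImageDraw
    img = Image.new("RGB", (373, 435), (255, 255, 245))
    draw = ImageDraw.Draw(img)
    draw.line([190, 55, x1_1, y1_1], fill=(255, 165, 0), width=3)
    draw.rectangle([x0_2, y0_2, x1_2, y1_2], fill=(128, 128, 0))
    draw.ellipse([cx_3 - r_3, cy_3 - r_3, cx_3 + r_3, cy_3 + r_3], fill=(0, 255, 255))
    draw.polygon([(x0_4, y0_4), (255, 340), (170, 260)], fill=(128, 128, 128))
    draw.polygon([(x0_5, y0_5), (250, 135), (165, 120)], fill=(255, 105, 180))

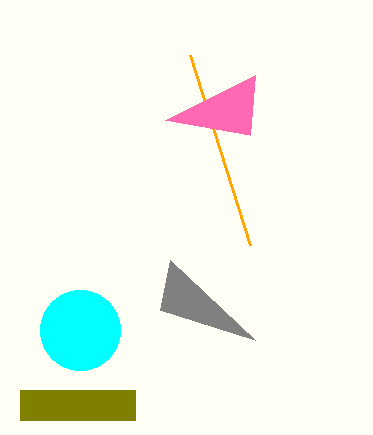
x1_1 = 250; y1_1 = 245; x0_2 = 20; y0_2 = 390; x1_2 = 135; y1_2 = 420; cx_3 = 80; cy_3 = 330; r_3 = 40; x0_4 = 160; y0_4 = 310; x0_5 = 255; y0_5 = 75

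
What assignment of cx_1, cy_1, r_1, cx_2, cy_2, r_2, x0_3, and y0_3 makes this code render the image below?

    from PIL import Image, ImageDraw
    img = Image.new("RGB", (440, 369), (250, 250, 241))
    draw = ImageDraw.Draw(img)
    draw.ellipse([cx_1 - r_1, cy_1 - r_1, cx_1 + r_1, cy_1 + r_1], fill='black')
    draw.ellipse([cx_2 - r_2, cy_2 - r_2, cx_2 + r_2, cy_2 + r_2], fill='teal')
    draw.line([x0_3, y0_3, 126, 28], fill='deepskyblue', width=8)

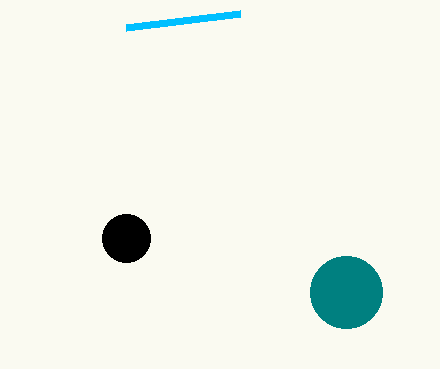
cx_1 = 126, cy_1 = 238, r_1 = 24, cx_2 = 346, cy_2 = 292, r_2 = 36, x0_3 = 240, y0_3 = 14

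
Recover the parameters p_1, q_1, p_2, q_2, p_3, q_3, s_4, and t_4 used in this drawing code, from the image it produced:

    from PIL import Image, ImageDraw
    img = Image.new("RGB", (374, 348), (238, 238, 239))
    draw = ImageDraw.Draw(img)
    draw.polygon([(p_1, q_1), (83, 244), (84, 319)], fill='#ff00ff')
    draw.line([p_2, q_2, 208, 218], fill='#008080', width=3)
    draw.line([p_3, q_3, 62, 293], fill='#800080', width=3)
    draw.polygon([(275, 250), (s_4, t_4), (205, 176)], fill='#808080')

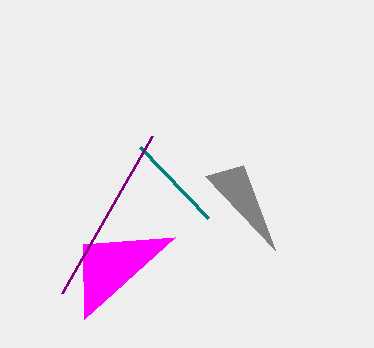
p_1 = 175, q_1 = 237, p_2 = 140, q_2 = 147, p_3 = 152, q_3 = 136, s_4 = 243, t_4 = 165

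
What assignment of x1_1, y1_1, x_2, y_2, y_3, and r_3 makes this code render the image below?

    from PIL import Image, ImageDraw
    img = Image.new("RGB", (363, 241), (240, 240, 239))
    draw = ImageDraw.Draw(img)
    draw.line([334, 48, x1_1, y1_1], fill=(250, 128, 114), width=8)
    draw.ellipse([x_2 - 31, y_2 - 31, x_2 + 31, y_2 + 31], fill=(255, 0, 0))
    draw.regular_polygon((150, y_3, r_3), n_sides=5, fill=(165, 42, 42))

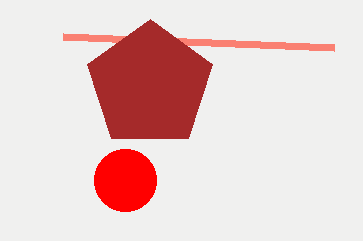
x1_1 = 63, y1_1 = 37, x_2 = 125, y_2 = 180, y_3 = 85, r_3 = 66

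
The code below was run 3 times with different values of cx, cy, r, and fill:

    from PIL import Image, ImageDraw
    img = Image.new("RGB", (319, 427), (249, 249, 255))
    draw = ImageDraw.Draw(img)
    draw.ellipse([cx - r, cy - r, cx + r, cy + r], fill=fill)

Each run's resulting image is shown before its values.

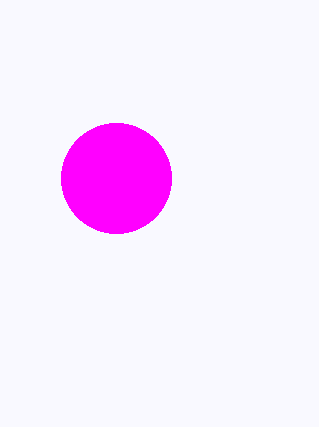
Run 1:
cx = 116, cy = 178, r = 55, fill = 'magenta'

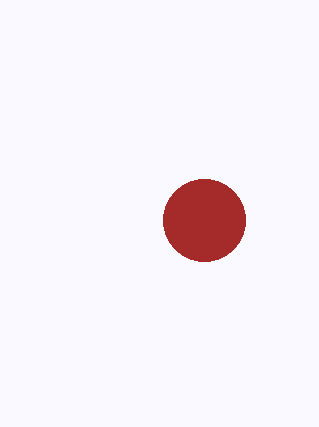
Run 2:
cx = 204, cy = 220, r = 41, fill = 'brown'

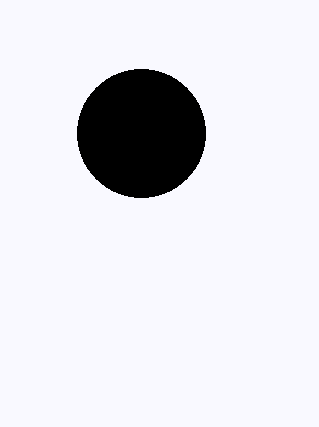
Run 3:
cx = 141
cy = 133
r = 64
fill = 'black'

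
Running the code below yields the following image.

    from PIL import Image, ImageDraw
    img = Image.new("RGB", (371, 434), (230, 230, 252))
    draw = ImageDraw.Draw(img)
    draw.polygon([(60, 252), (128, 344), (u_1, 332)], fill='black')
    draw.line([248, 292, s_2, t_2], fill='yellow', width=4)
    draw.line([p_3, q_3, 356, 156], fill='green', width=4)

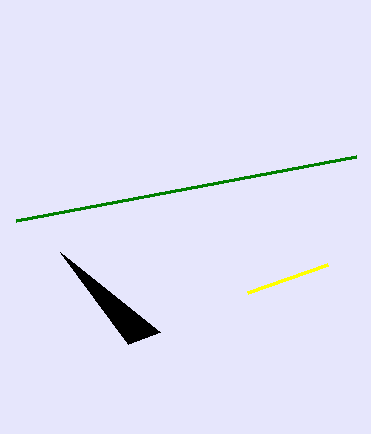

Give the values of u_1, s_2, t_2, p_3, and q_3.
u_1 = 160, s_2 = 328, t_2 = 264, p_3 = 16, q_3 = 220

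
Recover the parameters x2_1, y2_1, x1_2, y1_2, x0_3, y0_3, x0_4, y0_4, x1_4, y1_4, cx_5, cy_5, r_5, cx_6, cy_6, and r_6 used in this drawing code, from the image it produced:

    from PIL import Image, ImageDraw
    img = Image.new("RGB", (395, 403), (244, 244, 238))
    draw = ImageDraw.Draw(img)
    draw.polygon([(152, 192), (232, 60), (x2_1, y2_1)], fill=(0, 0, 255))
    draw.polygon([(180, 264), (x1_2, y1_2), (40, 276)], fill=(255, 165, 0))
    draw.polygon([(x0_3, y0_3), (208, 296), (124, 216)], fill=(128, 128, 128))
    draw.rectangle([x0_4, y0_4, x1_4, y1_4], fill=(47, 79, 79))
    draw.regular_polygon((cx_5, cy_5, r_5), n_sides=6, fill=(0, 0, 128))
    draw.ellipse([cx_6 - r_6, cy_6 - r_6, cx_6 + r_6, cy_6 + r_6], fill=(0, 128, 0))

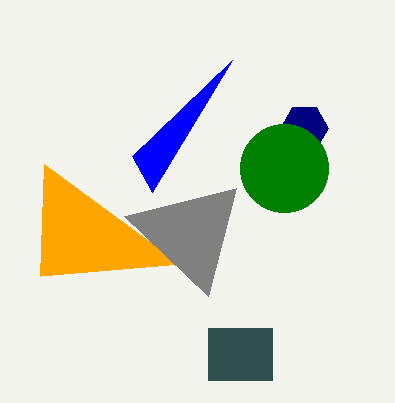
x2_1 = 132, y2_1 = 156, x1_2 = 44, y1_2 = 164, x0_3 = 236, y0_3 = 188, x0_4 = 208, y0_4 = 328, x1_4 = 272, y1_4 = 380, cx_5 = 304, cy_5 = 128, r_5 = 24, cx_6 = 284, cy_6 = 168, r_6 = 44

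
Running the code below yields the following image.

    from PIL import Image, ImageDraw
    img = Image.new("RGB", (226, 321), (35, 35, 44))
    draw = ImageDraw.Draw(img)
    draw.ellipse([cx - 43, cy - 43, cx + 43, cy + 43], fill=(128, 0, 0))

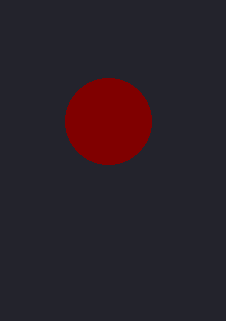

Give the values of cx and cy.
cx = 108, cy = 121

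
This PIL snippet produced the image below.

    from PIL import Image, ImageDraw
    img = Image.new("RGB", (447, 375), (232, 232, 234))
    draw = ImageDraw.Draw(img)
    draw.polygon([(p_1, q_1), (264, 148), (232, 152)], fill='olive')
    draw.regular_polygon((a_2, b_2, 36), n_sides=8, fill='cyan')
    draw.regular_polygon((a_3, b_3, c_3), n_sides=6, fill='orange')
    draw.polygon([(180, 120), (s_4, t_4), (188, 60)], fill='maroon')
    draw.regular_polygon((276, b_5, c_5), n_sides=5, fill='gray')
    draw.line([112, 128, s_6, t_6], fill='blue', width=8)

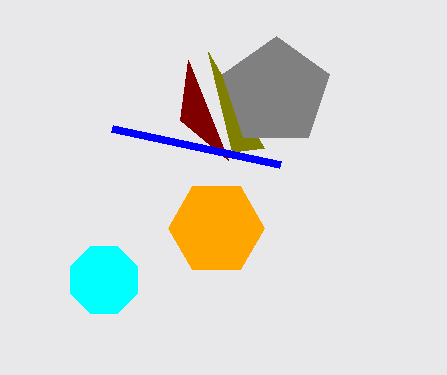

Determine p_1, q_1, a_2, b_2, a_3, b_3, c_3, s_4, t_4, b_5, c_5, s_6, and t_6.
p_1 = 208, q_1 = 52, a_2 = 104, b_2 = 280, a_3 = 216, b_3 = 228, c_3 = 48, s_4 = 228, t_4 = 160, b_5 = 92, c_5 = 56, s_6 = 280, t_6 = 164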